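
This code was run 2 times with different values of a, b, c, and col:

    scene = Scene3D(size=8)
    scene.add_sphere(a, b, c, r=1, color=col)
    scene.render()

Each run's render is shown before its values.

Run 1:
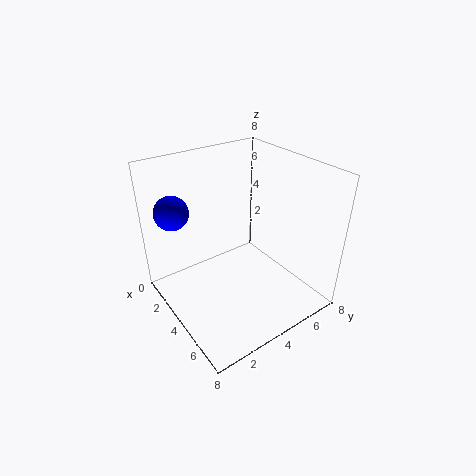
a = 1; b = 1.5; c = 5; col = 'blue'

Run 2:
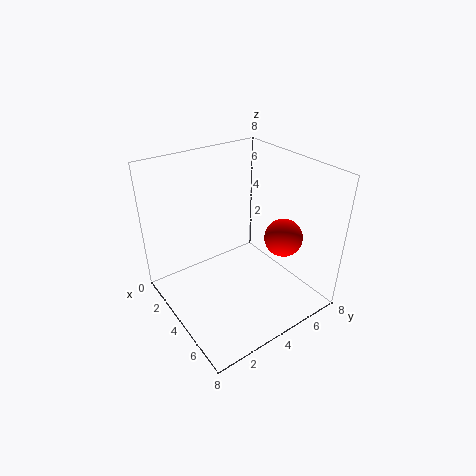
a = 6; b = 5.5; c = 4.5; col = 'red'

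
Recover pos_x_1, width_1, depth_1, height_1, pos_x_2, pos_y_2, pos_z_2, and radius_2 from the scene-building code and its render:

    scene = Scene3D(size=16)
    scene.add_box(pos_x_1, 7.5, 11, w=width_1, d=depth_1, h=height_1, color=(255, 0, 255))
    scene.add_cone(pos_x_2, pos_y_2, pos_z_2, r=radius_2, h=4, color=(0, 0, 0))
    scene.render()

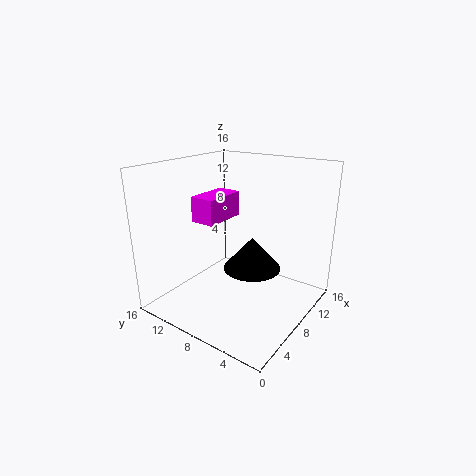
pos_x_1 = 3; width_1 = 4.5; depth_1 = 2.5; height_1 = 2.5; pos_x_2 = 11; pos_y_2 = 8; pos_z_2 = 3; radius_2 = 3.5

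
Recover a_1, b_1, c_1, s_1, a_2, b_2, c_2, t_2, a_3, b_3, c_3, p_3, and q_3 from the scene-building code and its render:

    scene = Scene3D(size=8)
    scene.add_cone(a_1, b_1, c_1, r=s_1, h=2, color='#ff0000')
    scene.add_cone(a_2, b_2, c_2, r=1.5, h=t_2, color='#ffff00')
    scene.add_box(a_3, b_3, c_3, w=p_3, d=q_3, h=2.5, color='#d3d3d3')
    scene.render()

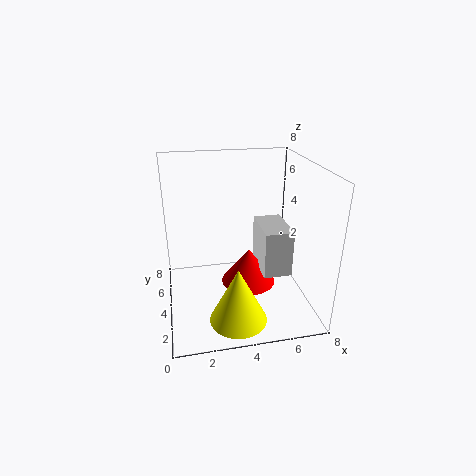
a_1 = 4.5; b_1 = 3.5; c_1 = 1.5; s_1 = 1.5; a_2 = 3.5; b_2 = 1.5; c_2 = 0.5; t_2 = 3; a_3 = 5; b_3 = 2; c_3 = 2.5; p_3 = 1.5; q_3 = 2.5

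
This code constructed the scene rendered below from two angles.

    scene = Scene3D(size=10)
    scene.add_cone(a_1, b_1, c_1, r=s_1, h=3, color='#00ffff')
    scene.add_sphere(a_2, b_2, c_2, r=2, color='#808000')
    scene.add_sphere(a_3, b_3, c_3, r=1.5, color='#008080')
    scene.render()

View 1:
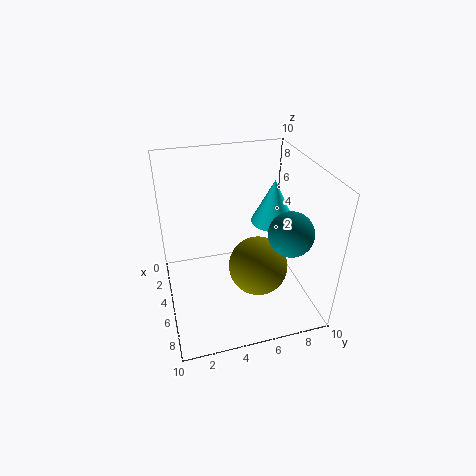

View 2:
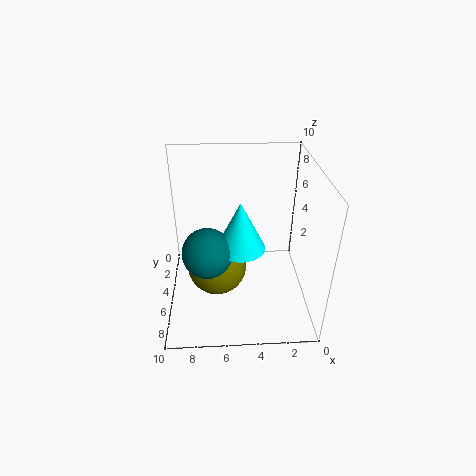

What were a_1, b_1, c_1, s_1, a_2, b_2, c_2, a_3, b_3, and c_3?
a_1 = 5
b_1 = 7.5
c_1 = 6
s_1 = 1.5
a_2 = 6.5
b_2 = 6
c_2 = 3.5
a_3 = 7
b_3 = 8
c_3 = 6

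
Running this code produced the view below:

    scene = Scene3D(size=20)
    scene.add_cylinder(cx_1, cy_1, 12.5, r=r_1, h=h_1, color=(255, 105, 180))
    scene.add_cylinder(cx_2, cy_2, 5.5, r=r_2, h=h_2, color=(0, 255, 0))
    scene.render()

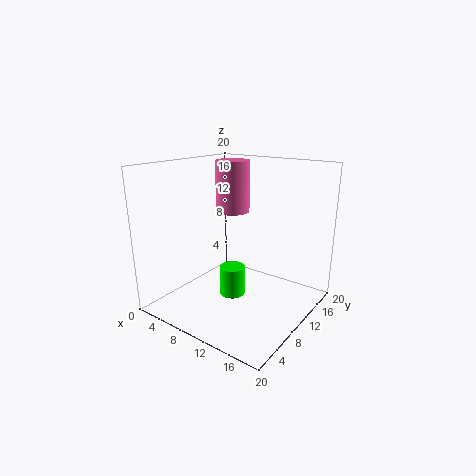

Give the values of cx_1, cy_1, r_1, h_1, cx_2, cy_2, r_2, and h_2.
cx_1 = 6.5
cy_1 = 13.5
r_1 = 2.5
h_1 = 7.5
cx_2 = 13.5
cy_2 = 4
r_2 = 1.5
h_2 = 3.5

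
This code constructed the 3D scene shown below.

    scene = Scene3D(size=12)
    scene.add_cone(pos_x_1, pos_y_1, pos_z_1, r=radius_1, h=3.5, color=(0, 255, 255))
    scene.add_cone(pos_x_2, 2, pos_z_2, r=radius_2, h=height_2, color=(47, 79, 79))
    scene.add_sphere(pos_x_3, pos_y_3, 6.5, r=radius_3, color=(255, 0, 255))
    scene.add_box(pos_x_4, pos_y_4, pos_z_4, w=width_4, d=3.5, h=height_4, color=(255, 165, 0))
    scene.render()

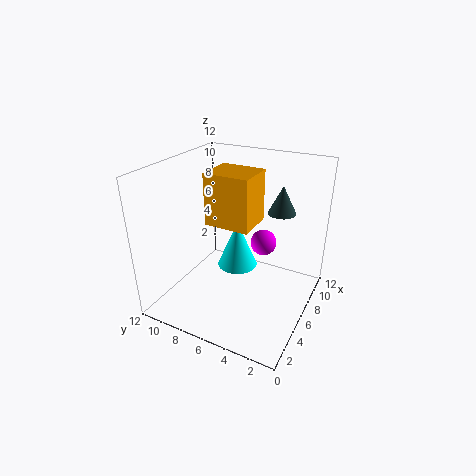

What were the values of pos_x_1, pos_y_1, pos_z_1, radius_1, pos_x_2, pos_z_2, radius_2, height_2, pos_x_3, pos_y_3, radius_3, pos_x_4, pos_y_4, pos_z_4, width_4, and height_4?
pos_x_1 = 4
pos_y_1 = 5
pos_z_1 = 5
radius_1 = 1.5
pos_x_2 = 5
pos_z_2 = 9.5
radius_2 = 1
height_2 = 2
pos_x_3 = 5.5
pos_y_3 = 3.5
radius_3 = 1
pos_x_4 = 3.5
pos_y_4 = 4
pos_z_4 = 8
width_4 = 3
height_4 = 4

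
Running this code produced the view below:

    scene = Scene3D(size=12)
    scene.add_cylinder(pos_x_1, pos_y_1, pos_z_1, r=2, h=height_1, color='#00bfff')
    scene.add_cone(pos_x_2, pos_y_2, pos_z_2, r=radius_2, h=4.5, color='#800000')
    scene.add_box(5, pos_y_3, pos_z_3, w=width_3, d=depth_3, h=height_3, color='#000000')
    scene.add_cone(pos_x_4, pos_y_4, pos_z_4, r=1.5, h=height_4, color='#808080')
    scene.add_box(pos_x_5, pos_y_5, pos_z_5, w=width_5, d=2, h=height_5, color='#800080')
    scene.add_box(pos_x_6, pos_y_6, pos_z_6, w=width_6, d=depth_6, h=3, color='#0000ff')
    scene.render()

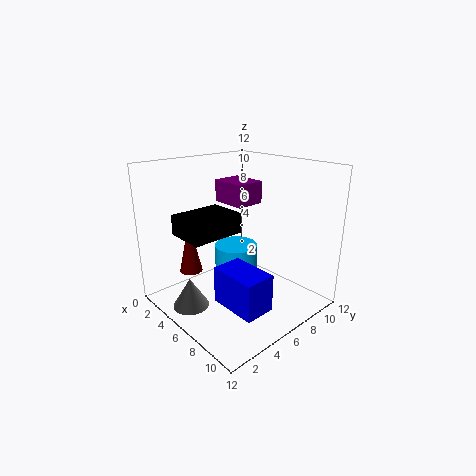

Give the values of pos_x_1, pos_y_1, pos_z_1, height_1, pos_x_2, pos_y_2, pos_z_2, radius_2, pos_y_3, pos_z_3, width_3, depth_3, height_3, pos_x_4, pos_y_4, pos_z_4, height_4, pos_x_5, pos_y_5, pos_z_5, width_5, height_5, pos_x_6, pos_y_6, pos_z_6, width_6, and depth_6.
pos_x_1 = 3.5
pos_y_1 = 8
pos_z_1 = 0.5
height_1 = 3.5
pos_x_2 = 2.5
pos_y_2 = 3.5
pos_z_2 = 2.5
radius_2 = 1
pos_y_3 = 0.5
pos_z_3 = 7.5
width_3 = 3
depth_3 = 4
height_3 = 1.5
pos_x_4 = 4.5
pos_y_4 = 2
pos_z_4 = 0.5
height_4 = 2.5
pos_x_5 = 7
pos_y_5 = 3
pos_z_5 = 10
width_5 = 2.5
height_5 = 1.5
pos_x_6 = 6.5
pos_y_6 = 3
pos_z_6 = 1.5
width_6 = 4
depth_6 = 2.5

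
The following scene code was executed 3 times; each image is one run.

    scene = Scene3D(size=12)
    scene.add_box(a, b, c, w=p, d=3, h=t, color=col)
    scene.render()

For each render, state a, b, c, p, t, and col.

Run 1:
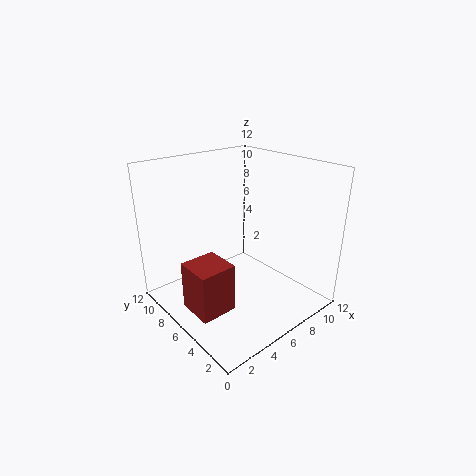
a = 1; b = 4; c = 1; p = 3; t = 4; col = 'brown'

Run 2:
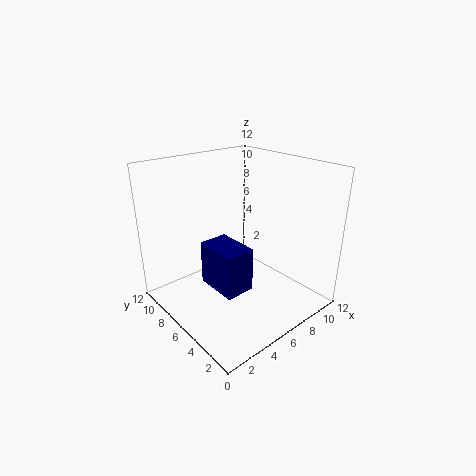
a = 1; b = 1; c = 5; p = 2; t = 3; col = 'navy'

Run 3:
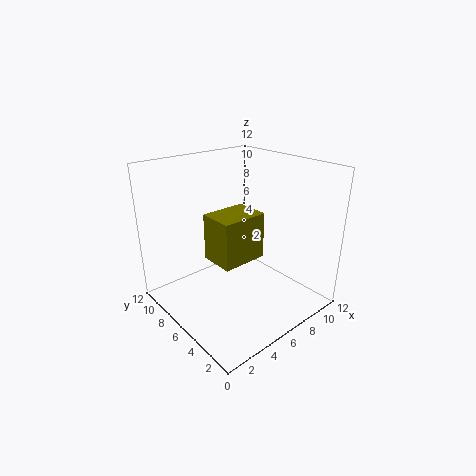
a = 4; b = 5; c = 4; p = 4; t = 4; col = 'olive'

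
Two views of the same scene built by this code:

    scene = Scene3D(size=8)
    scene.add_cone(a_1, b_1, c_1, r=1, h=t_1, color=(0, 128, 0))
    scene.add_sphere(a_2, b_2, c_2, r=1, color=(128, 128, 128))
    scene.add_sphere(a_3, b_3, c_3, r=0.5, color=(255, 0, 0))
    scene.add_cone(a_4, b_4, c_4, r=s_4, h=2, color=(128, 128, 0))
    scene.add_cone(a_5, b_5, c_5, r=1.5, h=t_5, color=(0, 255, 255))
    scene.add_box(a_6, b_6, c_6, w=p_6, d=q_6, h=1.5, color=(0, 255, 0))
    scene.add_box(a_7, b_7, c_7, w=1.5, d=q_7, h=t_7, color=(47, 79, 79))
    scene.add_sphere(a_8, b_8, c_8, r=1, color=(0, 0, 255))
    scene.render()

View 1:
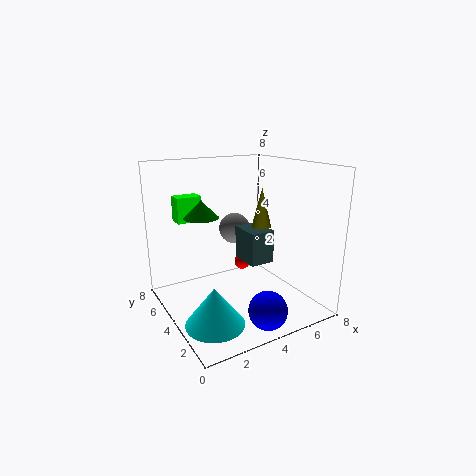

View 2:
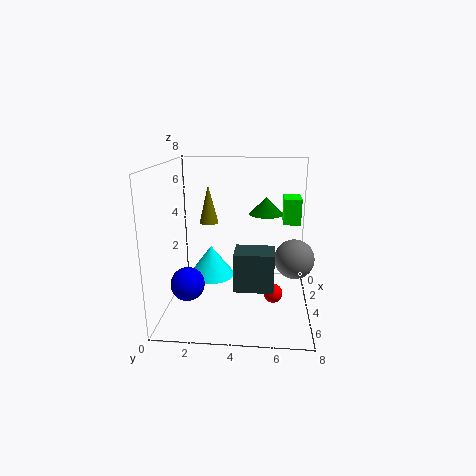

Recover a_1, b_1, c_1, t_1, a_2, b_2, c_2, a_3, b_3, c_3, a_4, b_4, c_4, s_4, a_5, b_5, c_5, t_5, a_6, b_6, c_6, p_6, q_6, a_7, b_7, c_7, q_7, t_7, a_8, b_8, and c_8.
a_1 = 2.5; b_1 = 5.5; c_1 = 5; t_1 = 1; a_2 = 5.5; b_2 = 7; c_2 = 3.5; a_3 = 5.5; b_3 = 6; c_3 = 1.5; a_4 = 4.5; b_4 = 2.5; c_4 = 5; s_4 = 0.5; a_5 = 1.5; b_5 = 2; c_5 = 0.5; t_5 = 2; a_6 = 1.5; b_6 = 6.5; c_6 = 4.5; p_6 = 1.5; q_6 = 1; a_7 = 5; b_7 = 4; c_7 = 2; q_7 = 2; t_7 = 2; a_8 = 4; b_8 = 1; c_8 = 1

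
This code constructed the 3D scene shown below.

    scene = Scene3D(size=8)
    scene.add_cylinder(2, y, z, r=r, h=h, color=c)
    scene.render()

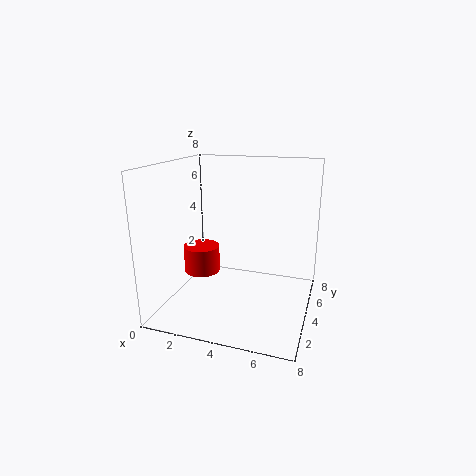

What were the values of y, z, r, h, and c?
y = 3.5
z = 2
r = 1
h = 1.5
c = 'red'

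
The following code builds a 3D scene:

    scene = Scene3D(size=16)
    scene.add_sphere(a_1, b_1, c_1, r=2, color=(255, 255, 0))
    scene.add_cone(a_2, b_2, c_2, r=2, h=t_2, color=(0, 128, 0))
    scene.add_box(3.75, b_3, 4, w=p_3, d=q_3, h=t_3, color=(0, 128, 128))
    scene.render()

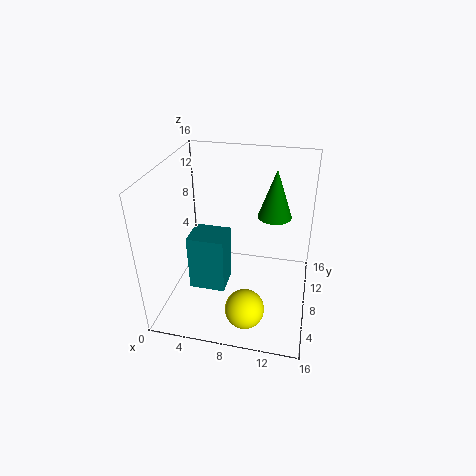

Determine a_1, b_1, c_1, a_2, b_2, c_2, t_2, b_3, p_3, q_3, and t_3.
a_1 = 10
b_1 = 2.25
c_1 = 3.25
a_2 = 11.5
b_2 = 12
c_2 = 9
t_2 = 5.75
b_3 = 3.5
p_3 = 3.75
q_3 = 3.25
t_3 = 6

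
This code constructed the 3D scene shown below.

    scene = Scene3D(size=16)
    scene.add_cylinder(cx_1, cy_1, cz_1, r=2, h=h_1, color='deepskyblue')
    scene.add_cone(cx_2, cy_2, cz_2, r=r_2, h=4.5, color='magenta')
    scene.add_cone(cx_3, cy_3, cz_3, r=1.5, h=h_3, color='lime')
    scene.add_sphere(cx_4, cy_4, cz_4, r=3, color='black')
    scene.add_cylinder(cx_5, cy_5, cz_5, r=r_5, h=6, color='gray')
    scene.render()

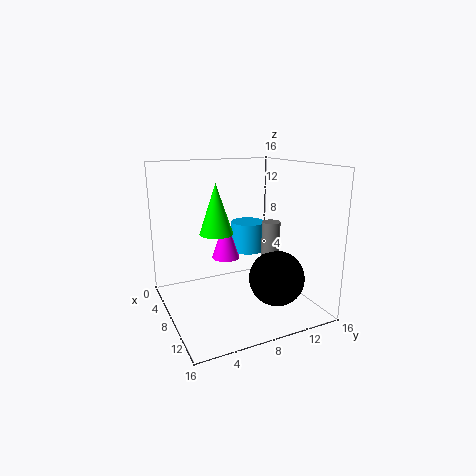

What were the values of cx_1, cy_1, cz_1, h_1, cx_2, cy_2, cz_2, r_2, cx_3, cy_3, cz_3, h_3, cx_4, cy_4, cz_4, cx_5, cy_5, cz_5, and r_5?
cx_1 = 5.5, cy_1 = 10.5, cz_1 = 5.5, h_1 = 3.5, cx_2 = 8, cy_2 = 6.5, cz_2 = 6, r_2 = 1.5, cx_3 = 13, cy_3 = 3.5, cz_3 = 10.5, h_3 = 4.5, cx_4 = 11.5, cy_4 = 11, cz_4 = 4, cx_5 = 10, cy_5 = 11, cz_5 = 4, r_5 = 1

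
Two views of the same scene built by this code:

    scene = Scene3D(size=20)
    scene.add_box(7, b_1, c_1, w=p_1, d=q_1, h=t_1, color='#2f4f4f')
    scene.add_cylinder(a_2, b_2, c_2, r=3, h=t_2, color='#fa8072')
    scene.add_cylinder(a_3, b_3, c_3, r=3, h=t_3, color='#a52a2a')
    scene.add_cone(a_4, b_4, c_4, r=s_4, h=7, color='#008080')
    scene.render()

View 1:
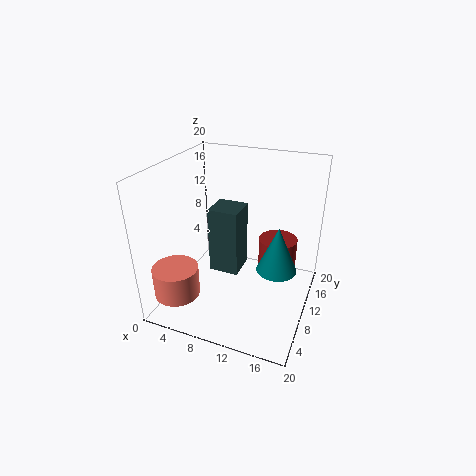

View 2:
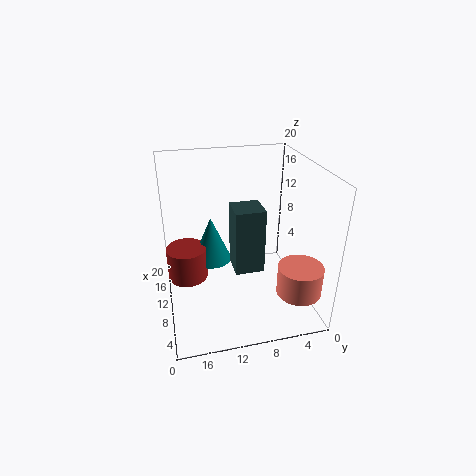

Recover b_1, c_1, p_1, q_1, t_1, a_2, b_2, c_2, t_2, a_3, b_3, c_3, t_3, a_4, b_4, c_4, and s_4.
b_1 = 7; c_1 = 6; p_1 = 4; q_1 = 4; t_1 = 9; a_2 = 4; b_2 = 3; c_2 = 4; t_2 = 4; a_3 = 14; b_3 = 17; c_3 = 2; t_3 = 5; a_4 = 15; b_4 = 13; c_4 = 4; s_4 = 3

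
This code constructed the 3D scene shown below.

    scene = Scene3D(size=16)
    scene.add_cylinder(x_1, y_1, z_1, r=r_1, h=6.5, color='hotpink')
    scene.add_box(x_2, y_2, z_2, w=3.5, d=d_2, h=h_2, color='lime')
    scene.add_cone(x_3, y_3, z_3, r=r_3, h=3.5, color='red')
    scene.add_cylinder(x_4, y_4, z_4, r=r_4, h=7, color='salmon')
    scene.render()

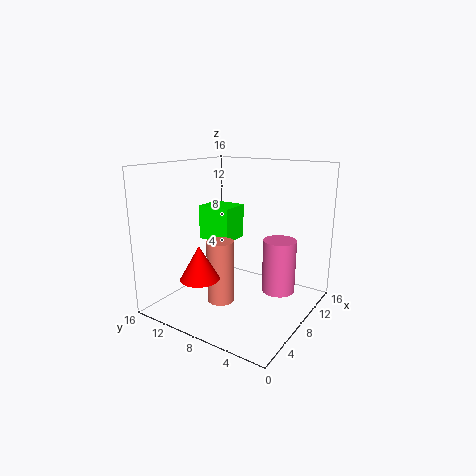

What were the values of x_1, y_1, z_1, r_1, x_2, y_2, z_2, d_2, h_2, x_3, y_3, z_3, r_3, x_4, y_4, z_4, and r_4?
x_1 = 12.5
y_1 = 5
z_1 = 0.5
r_1 = 2
x_2 = 8
y_2 = 9.5
z_2 = 7
d_2 = 4
h_2 = 4
x_3 = 2.5
y_3 = 9
z_3 = 5
r_3 = 2
x_4 = 6
y_4 = 9
z_4 = 1
r_4 = 1.5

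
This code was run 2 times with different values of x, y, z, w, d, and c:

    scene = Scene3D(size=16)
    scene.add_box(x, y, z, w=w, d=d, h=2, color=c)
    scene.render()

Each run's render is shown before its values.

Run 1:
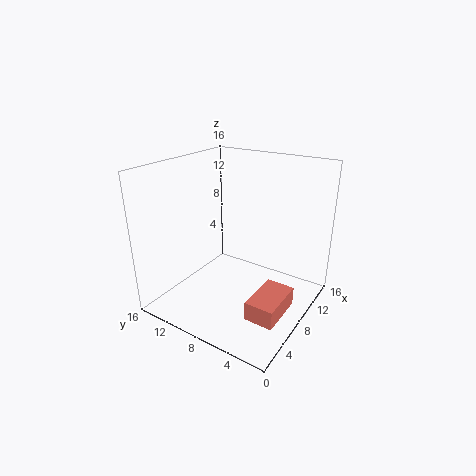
x = 3; y = 1; z = 2; w = 5; d = 3; c = 'salmon'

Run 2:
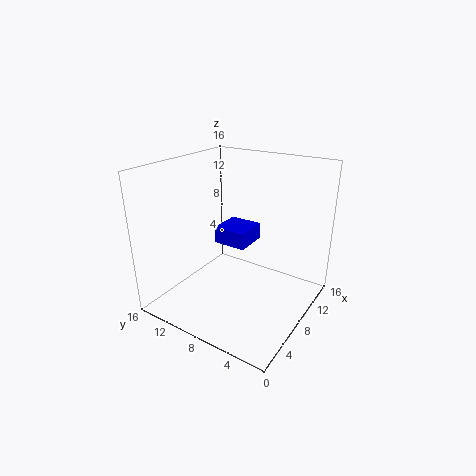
x = 9; y = 8; z = 6; w = 4; d = 4; c = 'blue'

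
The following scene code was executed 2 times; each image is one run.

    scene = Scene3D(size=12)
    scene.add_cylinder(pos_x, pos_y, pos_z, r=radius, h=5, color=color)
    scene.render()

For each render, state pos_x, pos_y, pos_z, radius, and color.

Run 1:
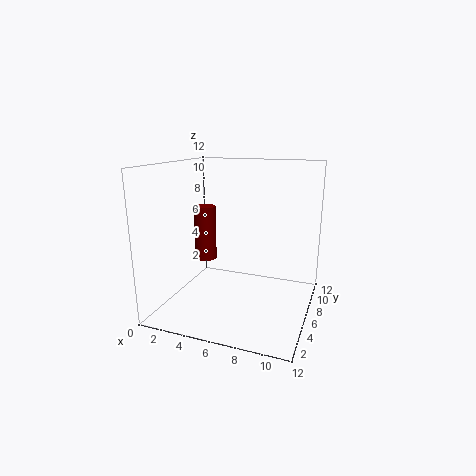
pos_x = 2; pos_y = 8; pos_z = 3; radius = 1; color = 'maroon'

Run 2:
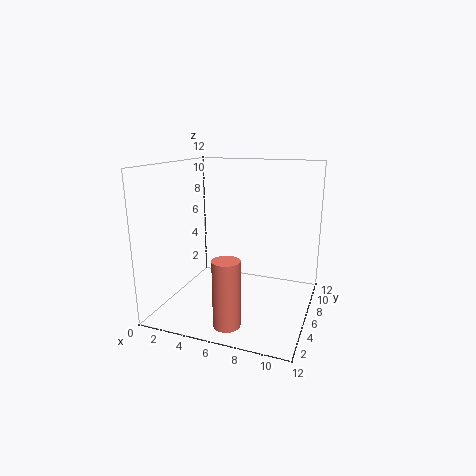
pos_x = 7; pos_y = 1; pos_z = 1; radius = 1; color = 'salmon'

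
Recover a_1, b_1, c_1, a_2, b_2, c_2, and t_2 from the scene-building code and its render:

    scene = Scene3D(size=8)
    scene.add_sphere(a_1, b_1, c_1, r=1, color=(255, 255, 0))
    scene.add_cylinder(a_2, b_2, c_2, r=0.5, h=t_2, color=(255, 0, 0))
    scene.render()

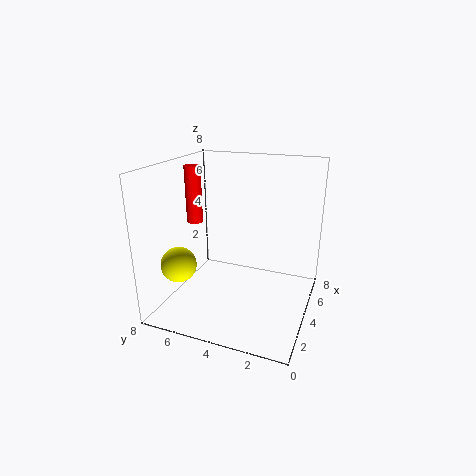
a_1 = 2.5, b_1 = 7, c_1 = 2.5, a_2 = 5.5, b_2 = 7.5, c_2 = 4, t_2 = 3.5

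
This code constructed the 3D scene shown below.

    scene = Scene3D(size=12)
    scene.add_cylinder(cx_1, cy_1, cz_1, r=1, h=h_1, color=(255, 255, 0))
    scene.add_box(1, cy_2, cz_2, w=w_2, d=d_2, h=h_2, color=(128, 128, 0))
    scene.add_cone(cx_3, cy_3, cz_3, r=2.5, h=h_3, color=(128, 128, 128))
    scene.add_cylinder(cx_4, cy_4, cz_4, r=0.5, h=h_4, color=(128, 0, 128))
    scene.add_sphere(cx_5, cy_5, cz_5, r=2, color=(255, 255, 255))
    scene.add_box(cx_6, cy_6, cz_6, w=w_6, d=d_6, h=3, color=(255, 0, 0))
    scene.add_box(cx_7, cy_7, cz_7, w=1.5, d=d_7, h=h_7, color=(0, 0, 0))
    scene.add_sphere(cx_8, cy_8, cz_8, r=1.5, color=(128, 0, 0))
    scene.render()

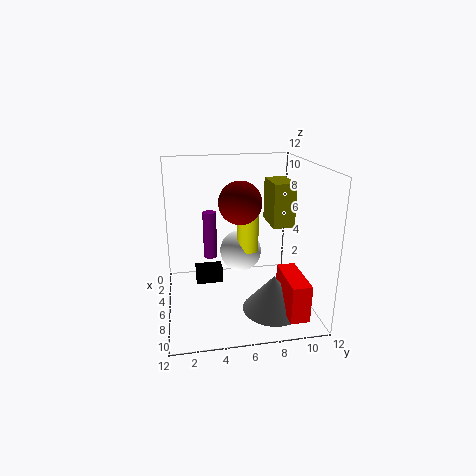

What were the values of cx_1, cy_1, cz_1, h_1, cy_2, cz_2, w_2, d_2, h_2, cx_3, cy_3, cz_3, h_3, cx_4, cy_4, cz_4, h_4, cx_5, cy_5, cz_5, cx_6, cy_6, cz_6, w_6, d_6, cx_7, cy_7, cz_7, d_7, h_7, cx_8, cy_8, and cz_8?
cx_1 = 3
cy_1 = 7.5
cz_1 = 3.5
h_1 = 5
cy_2 = 9.5
cz_2 = 6
w_2 = 3.5
d_2 = 2
h_2 = 4
cx_3 = 8.5
cy_3 = 8.5
cz_3 = 0.5
h_3 = 3
cx_4 = 8
cy_4 = 3.5
cz_4 = 5.5
h_4 = 3.5
cx_5 = 2
cy_5 = 7
cz_5 = 3
cx_6 = 7.5
cy_6 = 9
cz_6 = 1
w_6 = 4
d_6 = 1.5
cx_7 = 2
cy_7 = 2.5
cz_7 = 0.5
d_7 = 2.5
h_7 = 1.5
cx_8 = 9.5
cy_8 = 5.5
cz_8 = 10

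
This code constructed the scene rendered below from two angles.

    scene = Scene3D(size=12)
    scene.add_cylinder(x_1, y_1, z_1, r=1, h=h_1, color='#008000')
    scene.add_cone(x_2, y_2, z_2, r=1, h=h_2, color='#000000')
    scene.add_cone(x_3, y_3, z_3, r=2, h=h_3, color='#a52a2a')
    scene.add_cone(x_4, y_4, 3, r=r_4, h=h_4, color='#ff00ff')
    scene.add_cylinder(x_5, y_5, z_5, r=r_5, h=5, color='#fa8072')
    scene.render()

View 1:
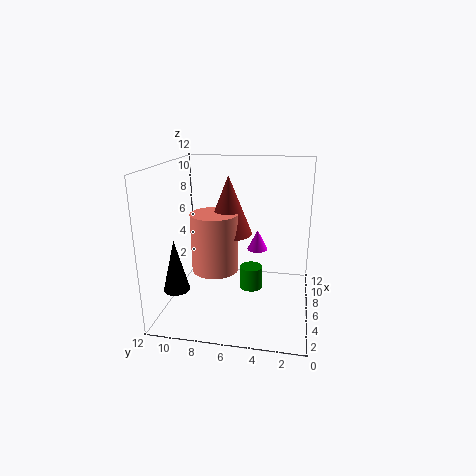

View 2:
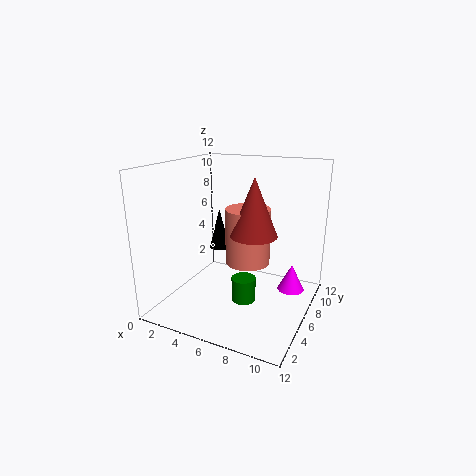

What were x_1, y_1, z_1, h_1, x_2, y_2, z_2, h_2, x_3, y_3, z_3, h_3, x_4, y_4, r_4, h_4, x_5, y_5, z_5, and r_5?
x_1 = 7; y_1 = 5; z_1 = 1; h_1 = 2; x_2 = 2; y_2 = 10; z_2 = 3; h_2 = 4; x_3 = 7; y_3 = 7; z_3 = 6; h_3 = 5; x_4 = 11; y_4 = 5; r_4 = 1; h_4 = 2; x_5 = 6; y_5 = 8; z_5 = 3; r_5 = 2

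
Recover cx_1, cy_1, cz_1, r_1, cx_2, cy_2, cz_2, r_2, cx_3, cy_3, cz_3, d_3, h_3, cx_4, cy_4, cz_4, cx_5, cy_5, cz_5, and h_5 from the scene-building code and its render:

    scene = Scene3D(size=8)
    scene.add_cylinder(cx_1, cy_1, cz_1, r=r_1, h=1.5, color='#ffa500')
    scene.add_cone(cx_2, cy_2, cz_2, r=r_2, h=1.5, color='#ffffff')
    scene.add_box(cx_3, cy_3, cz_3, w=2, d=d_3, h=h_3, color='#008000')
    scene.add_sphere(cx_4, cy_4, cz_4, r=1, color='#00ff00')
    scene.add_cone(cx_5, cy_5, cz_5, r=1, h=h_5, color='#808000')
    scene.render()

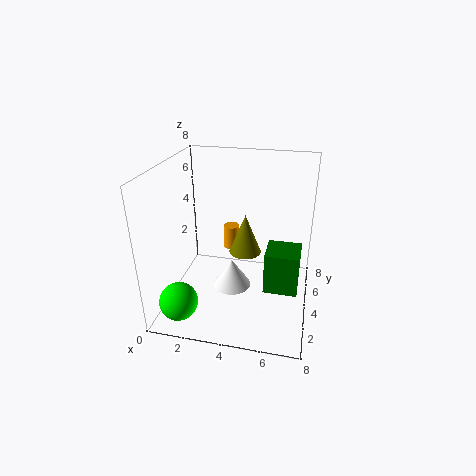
cx_1 = 3
cy_1 = 6.5
cz_1 = 2
r_1 = 0.5
cx_2 = 4
cy_2 = 2.5
cz_2 = 2
r_2 = 1
cx_3 = 5.5
cy_3 = 4
cz_3 = 0.5
d_3 = 2
h_3 = 2.5
cx_4 = 1.5
cy_4 = 1
cz_4 = 1.5
cx_5 = 4
cy_5 = 6
cz_5 = 2
h_5 = 2.5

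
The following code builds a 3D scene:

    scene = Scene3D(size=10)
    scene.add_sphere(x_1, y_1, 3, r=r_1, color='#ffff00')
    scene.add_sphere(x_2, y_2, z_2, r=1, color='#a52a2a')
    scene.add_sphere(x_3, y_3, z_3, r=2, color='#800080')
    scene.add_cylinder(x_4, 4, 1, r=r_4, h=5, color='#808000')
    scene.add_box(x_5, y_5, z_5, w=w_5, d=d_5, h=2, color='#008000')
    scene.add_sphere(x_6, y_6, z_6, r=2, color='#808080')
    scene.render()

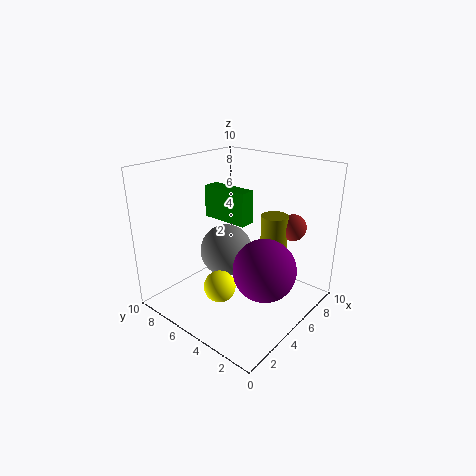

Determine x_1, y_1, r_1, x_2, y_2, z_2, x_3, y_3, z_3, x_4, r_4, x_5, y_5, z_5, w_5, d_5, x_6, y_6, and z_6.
x_1 = 2, y_1 = 4, r_1 = 1, x_2 = 9, y_2 = 3, z_2 = 5, x_3 = 4, y_3 = 2, z_3 = 4, x_4 = 8, r_4 = 1, x_5 = 3, y_5 = 3, z_5 = 7, w_5 = 1, d_5 = 3, x_6 = 6, y_6 = 7, z_6 = 3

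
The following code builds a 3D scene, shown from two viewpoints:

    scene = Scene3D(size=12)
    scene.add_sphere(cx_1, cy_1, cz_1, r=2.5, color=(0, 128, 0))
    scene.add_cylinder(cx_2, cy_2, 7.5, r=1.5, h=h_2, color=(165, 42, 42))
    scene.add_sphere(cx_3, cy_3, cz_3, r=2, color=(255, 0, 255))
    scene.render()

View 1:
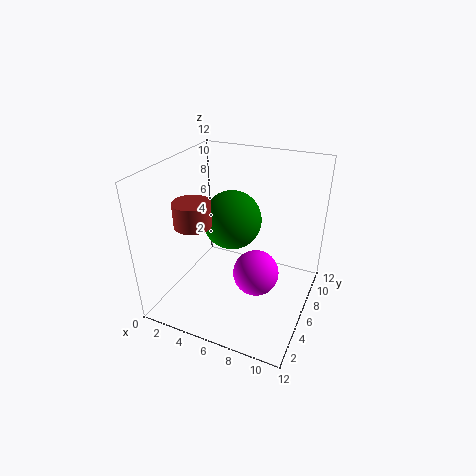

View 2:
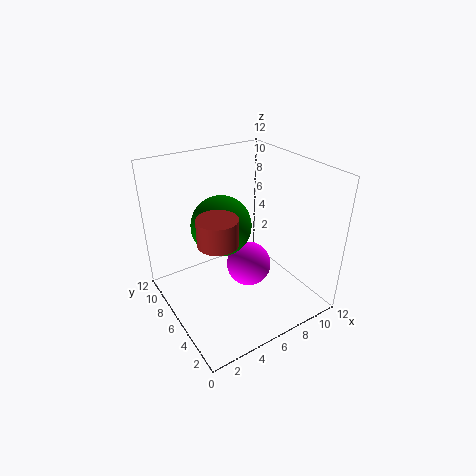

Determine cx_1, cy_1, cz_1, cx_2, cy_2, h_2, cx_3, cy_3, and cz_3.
cx_1 = 5
cy_1 = 7
cz_1 = 7
cx_2 = 3
cy_2 = 4
h_2 = 2
cx_3 = 7.5
cy_3 = 6.5
cz_3 = 2.5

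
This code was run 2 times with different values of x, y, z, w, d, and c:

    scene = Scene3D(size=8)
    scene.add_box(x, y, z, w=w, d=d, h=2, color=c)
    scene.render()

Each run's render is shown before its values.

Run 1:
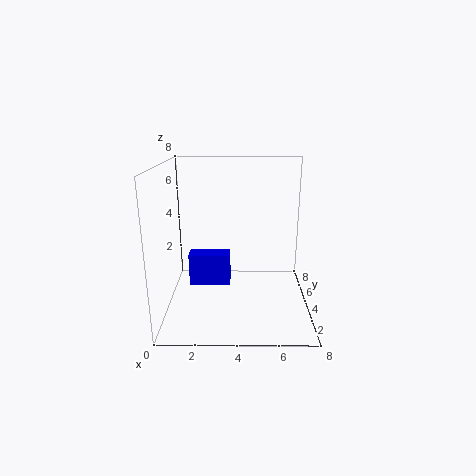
x = 1
y = 5
z = 0.5
w = 2.5
d = 1
c = 'blue'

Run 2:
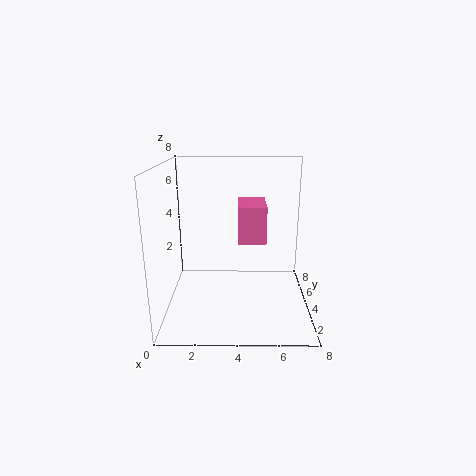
x = 4
y = 3
z = 4
w = 1.5
d = 2.5
c = 'hotpink'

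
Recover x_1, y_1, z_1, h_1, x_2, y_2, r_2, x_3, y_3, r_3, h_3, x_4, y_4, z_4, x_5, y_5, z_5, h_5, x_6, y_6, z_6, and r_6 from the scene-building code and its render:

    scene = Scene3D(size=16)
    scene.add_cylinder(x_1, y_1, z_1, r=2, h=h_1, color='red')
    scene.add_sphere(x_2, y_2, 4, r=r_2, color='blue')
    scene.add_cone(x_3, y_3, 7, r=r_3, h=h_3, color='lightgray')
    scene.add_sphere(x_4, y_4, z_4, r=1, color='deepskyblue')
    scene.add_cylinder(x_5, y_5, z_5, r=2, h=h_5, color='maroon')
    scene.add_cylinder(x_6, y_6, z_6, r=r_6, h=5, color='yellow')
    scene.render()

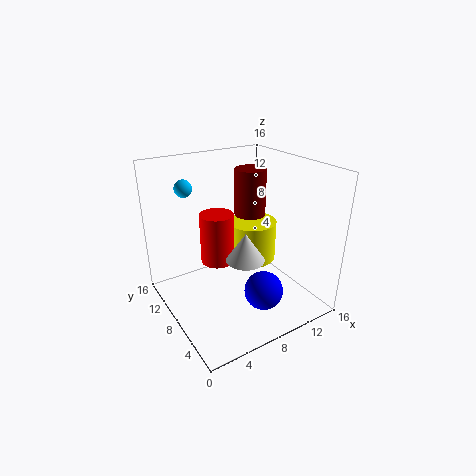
x_1 = 7
y_1 = 11
z_1 = 4
h_1 = 6
x_2 = 8
y_2 = 3
r_2 = 2
x_3 = 7
y_3 = 5
r_3 = 2
h_3 = 3
x_4 = 4
y_4 = 13
z_4 = 13
x_5 = 13
y_5 = 13
z_5 = 8
h_5 = 6
x_6 = 12
y_6 = 11
z_6 = 3
r_6 = 3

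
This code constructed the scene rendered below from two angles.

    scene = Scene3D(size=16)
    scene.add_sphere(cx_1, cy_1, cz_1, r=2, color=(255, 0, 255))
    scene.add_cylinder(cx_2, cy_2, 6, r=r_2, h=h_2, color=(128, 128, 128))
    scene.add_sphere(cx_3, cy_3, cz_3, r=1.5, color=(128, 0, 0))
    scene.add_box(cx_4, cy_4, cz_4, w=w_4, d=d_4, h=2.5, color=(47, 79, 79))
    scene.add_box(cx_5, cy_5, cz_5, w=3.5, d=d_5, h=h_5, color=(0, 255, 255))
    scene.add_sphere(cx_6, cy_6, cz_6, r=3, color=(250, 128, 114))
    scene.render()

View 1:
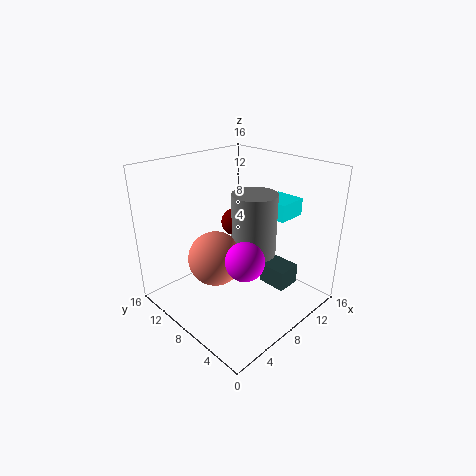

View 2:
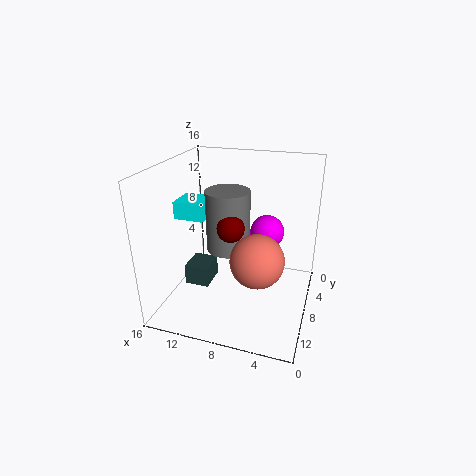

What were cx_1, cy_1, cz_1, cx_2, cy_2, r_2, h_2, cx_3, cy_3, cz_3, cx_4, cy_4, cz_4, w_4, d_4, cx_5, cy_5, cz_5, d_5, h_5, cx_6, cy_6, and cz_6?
cx_1 = 5.5; cy_1 = 4.5; cz_1 = 7.5; cx_2 = 9.5; cy_2 = 7; r_2 = 2.5; h_2 = 7; cx_3 = 8.5; cy_3 = 9; cz_3 = 9.5; cx_4 = 12; cy_4 = 4.5; cz_4 = 0.5; w_4 = 3; d_4 = 3.5; cx_5 = 12; cy_5 = 5; cz_5 = 9.5; d_5 = 3.5; h_5 = 2; cx_6 = 5.5; cy_6 = 9; cz_6 = 6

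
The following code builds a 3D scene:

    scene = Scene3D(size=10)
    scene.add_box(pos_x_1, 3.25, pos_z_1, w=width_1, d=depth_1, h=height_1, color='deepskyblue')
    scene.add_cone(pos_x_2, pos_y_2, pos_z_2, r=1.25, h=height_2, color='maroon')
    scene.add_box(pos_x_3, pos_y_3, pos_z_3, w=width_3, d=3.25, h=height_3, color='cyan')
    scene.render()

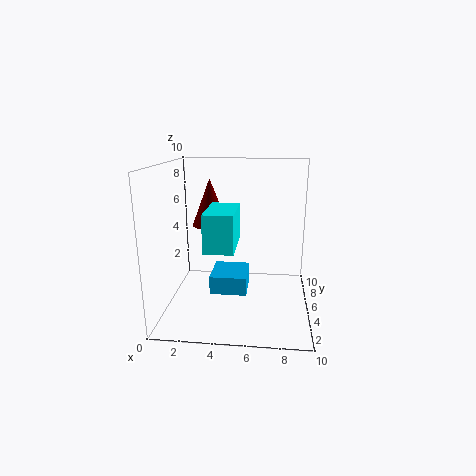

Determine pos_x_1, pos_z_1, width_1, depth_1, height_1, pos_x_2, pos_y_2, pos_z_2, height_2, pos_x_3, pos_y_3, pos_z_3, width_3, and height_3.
pos_x_1 = 3.25; pos_z_1 = 1.5; width_1 = 2.5; depth_1 = 2.75; height_1 = 1.25; pos_x_2 = 3; pos_y_2 = 5.5; pos_z_2 = 5.75; height_2 = 3.25; pos_x_3 = 3.5; pos_y_3 = 0.5; pos_z_3 = 5.5; width_3 = 1.75; height_3 = 2.25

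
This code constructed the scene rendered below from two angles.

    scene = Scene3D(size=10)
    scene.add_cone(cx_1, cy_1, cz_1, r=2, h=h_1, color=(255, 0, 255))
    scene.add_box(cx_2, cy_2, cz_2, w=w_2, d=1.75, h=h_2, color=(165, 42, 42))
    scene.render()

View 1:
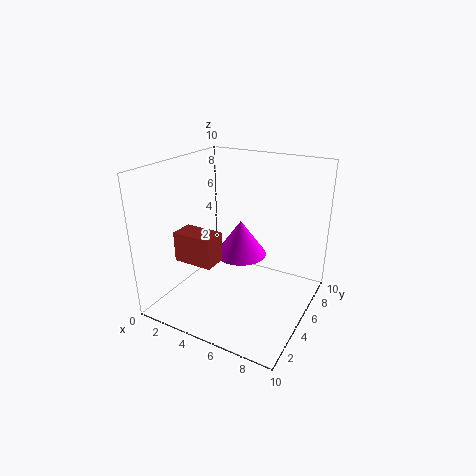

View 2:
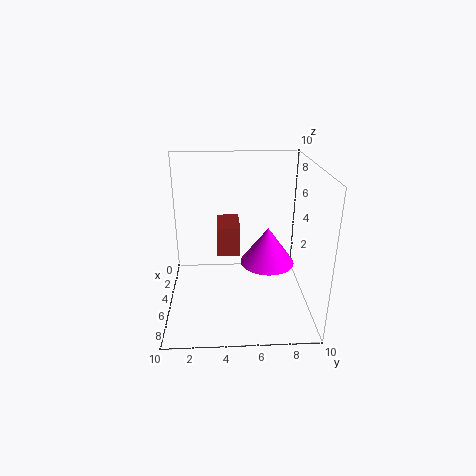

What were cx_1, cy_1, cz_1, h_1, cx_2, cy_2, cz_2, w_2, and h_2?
cx_1 = 4
cy_1 = 7.25
cz_1 = 2.5
h_1 = 2.75
cx_2 = 0.5
cy_2 = 3.5
cz_2 = 2.75
w_2 = 3
h_2 = 2.25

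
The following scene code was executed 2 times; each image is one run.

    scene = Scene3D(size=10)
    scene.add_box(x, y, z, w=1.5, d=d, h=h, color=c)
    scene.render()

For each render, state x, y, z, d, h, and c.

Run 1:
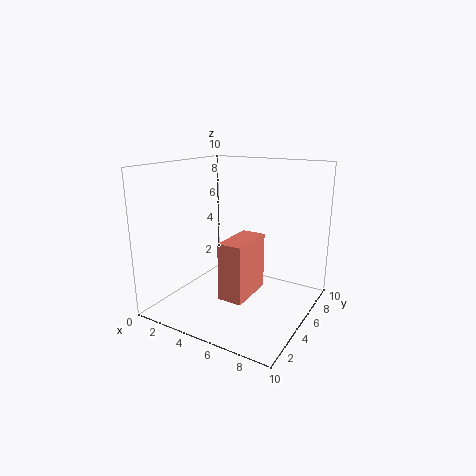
x = 6
y = 1
z = 2.5
d = 3
h = 3.5
c = 'salmon'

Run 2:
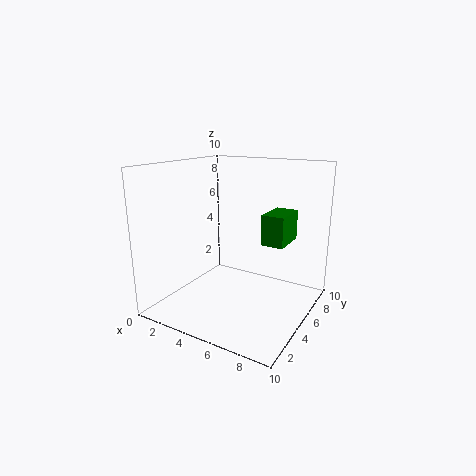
x = 7
y = 4.5
z = 5
d = 2.5
h = 2
c = 'green'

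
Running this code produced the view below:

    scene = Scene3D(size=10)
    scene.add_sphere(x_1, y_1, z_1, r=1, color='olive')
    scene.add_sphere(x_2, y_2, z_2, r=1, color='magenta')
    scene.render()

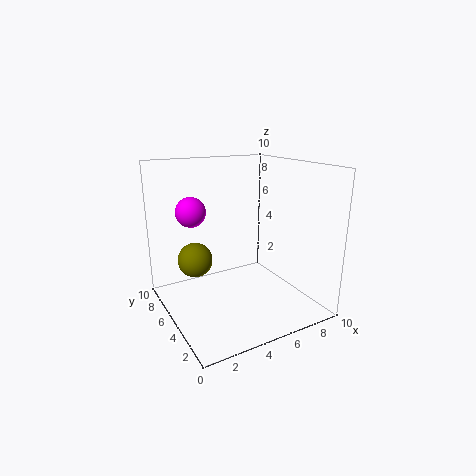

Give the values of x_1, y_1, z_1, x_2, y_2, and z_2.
x_1 = 1
y_1 = 3
z_1 = 5
x_2 = 2
y_2 = 6
z_2 = 7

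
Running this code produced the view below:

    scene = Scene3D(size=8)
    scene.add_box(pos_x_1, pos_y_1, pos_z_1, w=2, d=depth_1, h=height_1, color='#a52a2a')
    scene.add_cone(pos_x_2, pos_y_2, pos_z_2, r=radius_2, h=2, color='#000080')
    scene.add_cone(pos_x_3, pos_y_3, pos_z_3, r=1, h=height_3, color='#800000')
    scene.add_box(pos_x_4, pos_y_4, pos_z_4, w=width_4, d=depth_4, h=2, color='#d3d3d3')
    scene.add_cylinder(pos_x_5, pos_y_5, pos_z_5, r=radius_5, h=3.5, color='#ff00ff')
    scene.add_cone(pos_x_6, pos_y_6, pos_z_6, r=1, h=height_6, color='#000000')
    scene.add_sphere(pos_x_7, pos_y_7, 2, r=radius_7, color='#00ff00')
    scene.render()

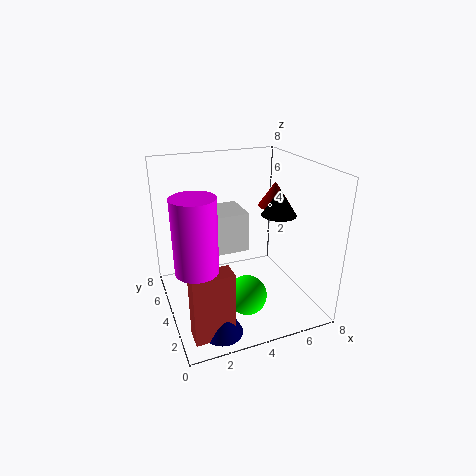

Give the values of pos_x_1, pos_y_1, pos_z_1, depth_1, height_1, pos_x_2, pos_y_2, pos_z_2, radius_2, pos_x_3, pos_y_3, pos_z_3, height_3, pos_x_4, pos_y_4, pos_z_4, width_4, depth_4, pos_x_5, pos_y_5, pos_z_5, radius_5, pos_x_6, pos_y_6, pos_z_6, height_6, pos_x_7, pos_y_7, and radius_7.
pos_x_1 = 0.5; pos_y_1 = 0.5; pos_z_1 = 0.5; depth_1 = 1; height_1 = 3.5; pos_x_2 = 2; pos_y_2 = 1; pos_z_2 = 0.5; radius_2 = 1; pos_x_3 = 7; pos_y_3 = 5.5; pos_z_3 = 5; height_3 = 1.5; pos_x_4 = 2; pos_y_4 = 2.5; pos_z_4 = 4; width_4 = 2; depth_4 = 2; pos_x_5 = 1; pos_y_5 = 1.5; pos_z_5 = 4; radius_5 = 1; pos_x_6 = 6.5; pos_y_6 = 4; pos_z_6 = 5; height_6 = 1.5; pos_x_7 = 3.5; pos_y_7 = 1.5; radius_7 = 1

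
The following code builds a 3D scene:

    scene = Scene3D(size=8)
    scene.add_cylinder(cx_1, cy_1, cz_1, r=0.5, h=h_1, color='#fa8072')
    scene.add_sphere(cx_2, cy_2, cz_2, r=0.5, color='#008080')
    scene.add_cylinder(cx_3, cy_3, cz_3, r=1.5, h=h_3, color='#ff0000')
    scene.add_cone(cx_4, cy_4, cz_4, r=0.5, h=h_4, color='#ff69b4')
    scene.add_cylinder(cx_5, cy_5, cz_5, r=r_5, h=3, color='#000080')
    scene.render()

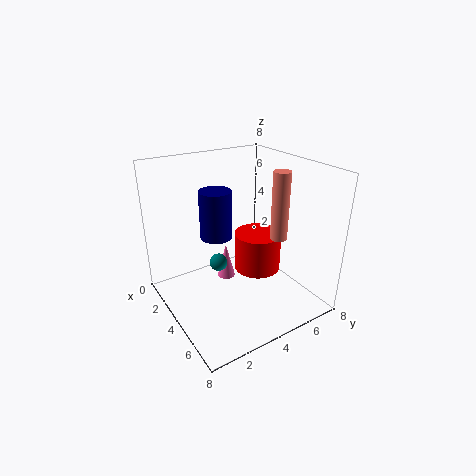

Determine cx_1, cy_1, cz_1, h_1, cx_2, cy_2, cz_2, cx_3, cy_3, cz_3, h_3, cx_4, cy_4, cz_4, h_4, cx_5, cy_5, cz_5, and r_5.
cx_1 = 4.5
cy_1 = 6.5
cz_1 = 3.5
h_1 = 4
cx_2 = 3.5
cy_2 = 3
cz_2 = 2.5
cx_3 = 2.5
cy_3 = 6.5
cz_3 = 0.5
h_3 = 2.5
cx_4 = 3.5
cy_4 = 3.5
cz_4 = 1.5
h_4 = 2
cx_5 = 1.5
cy_5 = 4
cz_5 = 3
r_5 = 1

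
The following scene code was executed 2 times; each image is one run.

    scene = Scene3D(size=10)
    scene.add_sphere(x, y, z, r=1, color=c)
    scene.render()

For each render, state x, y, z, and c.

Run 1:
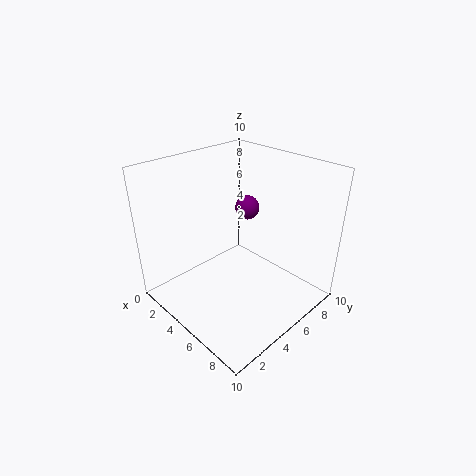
x = 2
y = 9
z = 5
c = 'purple'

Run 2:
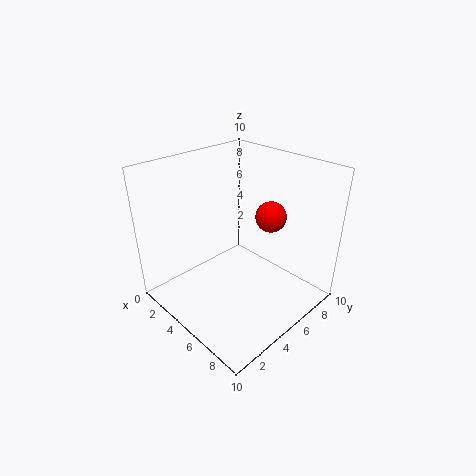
x = 7
y = 6
z = 7
c = 'red'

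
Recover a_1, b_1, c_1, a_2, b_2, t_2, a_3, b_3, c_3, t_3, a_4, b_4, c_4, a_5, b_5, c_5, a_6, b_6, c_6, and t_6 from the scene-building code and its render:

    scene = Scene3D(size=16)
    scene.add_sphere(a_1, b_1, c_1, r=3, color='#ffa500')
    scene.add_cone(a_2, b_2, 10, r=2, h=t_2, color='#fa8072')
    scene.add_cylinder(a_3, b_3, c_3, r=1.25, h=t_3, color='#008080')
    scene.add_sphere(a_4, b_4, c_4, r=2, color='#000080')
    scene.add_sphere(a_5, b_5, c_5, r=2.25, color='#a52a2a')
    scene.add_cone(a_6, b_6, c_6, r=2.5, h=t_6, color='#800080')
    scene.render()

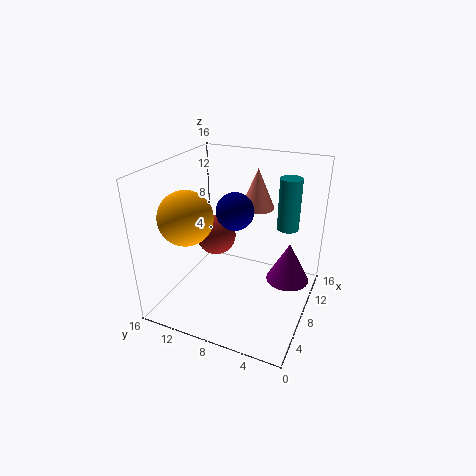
a_1 = 5.5, b_1 = 13, c_1 = 10.5, a_2 = 12.5, b_2 = 7.5, t_2 = 4.75, a_3 = 12, b_3 = 3.5, c_3 = 8.25, t_3 = 6, a_4 = 7.25, b_4 = 8, c_4 = 11.5, a_5 = 8.5, b_5 = 11, c_5 = 7.5, a_6 = 10.75, b_6 = 2.75, c_6 = 2.25, t_6 = 4.75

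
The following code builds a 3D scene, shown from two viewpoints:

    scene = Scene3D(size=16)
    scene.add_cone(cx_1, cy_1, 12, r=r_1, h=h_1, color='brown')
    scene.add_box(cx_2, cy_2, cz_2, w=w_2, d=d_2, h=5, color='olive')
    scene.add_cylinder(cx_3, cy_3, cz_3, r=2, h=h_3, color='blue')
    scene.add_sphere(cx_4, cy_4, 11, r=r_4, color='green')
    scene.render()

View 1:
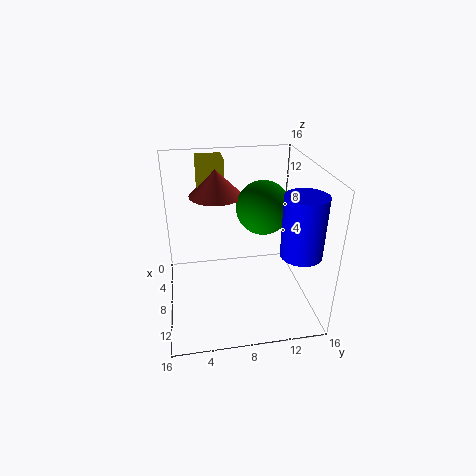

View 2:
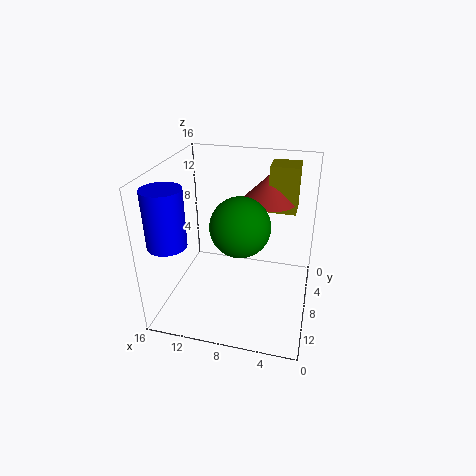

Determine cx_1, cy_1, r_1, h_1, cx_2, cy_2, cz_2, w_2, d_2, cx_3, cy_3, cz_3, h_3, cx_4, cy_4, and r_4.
cx_1 = 5
cy_1 = 6
r_1 = 3
h_1 = 3
cx_2 = 2
cy_2 = 4
cz_2 = 11
w_2 = 3
d_2 = 3
cx_3 = 14
cy_3 = 13
cz_3 = 9
h_3 = 6
cx_4 = 7
cy_4 = 11
r_4 = 3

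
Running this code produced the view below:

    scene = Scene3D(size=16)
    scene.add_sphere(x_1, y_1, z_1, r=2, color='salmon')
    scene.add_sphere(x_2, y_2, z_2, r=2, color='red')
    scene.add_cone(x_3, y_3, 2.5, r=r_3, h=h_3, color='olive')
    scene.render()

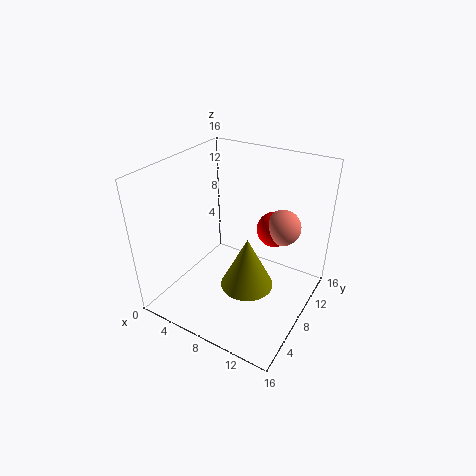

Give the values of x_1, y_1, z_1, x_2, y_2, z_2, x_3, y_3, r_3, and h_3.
x_1 = 12; y_1 = 11; z_1 = 9; x_2 = 11; y_2 = 11; z_2 = 8.5; x_3 = 9.5; y_3 = 7.5; r_3 = 3; h_3 = 6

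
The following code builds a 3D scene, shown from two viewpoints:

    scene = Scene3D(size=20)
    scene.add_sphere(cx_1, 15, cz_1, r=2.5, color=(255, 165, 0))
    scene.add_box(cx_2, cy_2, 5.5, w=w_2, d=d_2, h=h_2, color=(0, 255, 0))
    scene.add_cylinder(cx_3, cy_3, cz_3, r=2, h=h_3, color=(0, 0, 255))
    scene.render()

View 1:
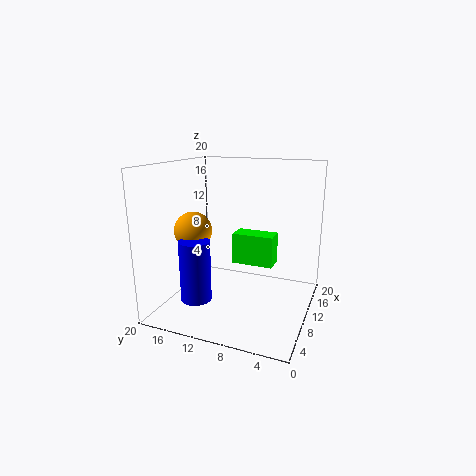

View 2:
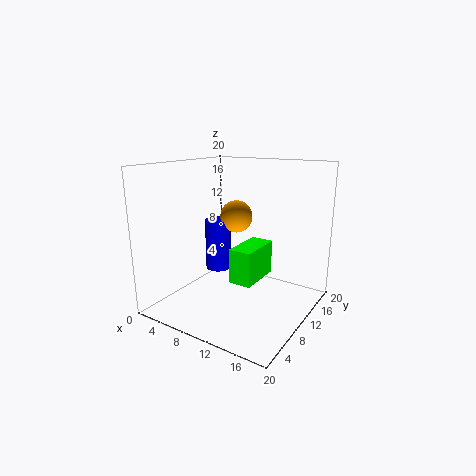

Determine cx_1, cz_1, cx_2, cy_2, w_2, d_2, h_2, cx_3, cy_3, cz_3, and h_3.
cx_1 = 6.5; cz_1 = 11.5; cx_2 = 11.5; cy_2 = 5.5; w_2 = 3; d_2 = 6; h_2 = 4.5; cx_3 = 4; cy_3 = 13.5; cz_3 = 3; h_3 = 8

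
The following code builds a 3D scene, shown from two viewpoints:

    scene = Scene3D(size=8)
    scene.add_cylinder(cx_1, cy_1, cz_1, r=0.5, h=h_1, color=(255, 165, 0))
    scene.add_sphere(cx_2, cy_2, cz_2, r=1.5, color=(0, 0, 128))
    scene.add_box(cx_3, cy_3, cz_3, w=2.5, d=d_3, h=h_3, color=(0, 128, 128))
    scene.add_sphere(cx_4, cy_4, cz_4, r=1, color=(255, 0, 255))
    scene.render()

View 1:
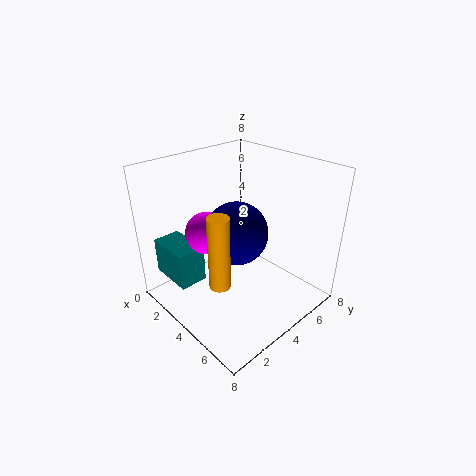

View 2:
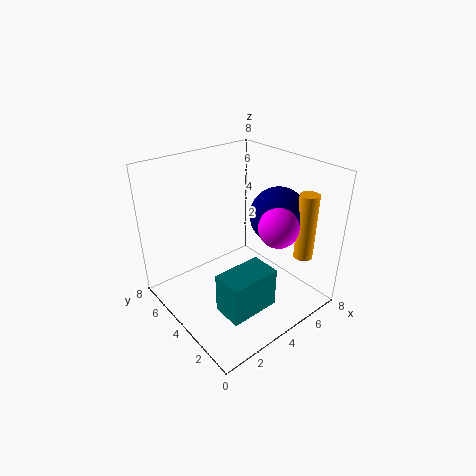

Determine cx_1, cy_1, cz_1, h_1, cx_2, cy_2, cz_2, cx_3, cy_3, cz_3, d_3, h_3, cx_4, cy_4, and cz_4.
cx_1 = 6
cy_1 = 1
cz_1 = 3.5
h_1 = 3.5
cx_2 = 5.5
cy_2 = 2.5
cz_2 = 5.5
cx_3 = 1
cy_3 = 0.5
cz_3 = 2
d_3 = 1.5
h_3 = 2
cx_4 = 4.5
cy_4 = 1.5
cz_4 = 5.5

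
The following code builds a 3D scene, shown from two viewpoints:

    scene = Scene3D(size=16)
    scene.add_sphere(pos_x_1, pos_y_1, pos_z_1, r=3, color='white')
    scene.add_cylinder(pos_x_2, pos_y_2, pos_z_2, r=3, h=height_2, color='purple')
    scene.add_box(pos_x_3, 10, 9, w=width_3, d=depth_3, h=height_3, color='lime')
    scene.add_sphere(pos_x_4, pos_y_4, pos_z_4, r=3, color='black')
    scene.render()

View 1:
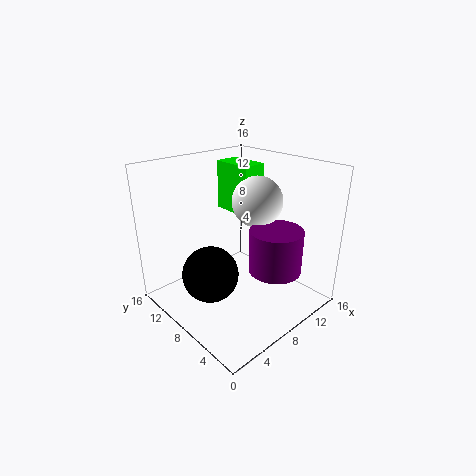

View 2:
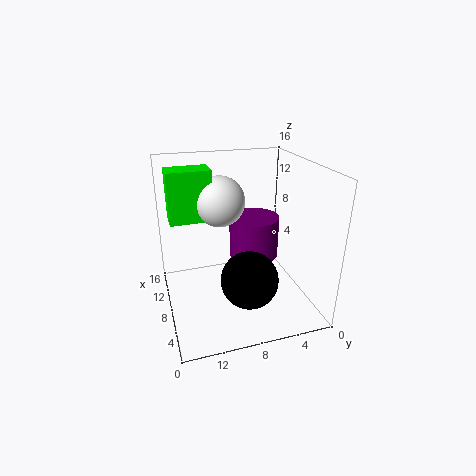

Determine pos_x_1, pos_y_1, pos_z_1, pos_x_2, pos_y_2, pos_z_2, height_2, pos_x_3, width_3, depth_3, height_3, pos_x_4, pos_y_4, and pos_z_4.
pos_x_1 = 12
pos_y_1 = 9
pos_z_1 = 11
pos_x_2 = 11
pos_y_2 = 5
pos_z_2 = 4
height_2 = 5
pos_x_3 = 11
width_3 = 3
depth_3 = 5
height_3 = 6
pos_x_4 = 4
pos_y_4 = 8
pos_z_4 = 5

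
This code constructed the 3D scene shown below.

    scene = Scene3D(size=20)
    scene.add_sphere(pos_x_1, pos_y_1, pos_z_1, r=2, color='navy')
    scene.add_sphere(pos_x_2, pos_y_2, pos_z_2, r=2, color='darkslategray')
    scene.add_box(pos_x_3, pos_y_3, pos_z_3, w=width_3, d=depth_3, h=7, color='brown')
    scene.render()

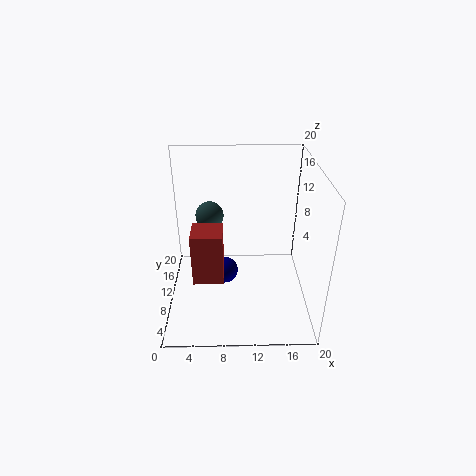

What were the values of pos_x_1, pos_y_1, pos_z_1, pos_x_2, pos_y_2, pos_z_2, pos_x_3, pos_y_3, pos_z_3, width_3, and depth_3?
pos_x_1 = 8, pos_y_1 = 12, pos_z_1 = 3, pos_x_2 = 6, pos_y_2 = 13, pos_z_2 = 12, pos_x_3 = 4, pos_y_3 = 5, pos_z_3 = 6, width_3 = 4, depth_3 = 4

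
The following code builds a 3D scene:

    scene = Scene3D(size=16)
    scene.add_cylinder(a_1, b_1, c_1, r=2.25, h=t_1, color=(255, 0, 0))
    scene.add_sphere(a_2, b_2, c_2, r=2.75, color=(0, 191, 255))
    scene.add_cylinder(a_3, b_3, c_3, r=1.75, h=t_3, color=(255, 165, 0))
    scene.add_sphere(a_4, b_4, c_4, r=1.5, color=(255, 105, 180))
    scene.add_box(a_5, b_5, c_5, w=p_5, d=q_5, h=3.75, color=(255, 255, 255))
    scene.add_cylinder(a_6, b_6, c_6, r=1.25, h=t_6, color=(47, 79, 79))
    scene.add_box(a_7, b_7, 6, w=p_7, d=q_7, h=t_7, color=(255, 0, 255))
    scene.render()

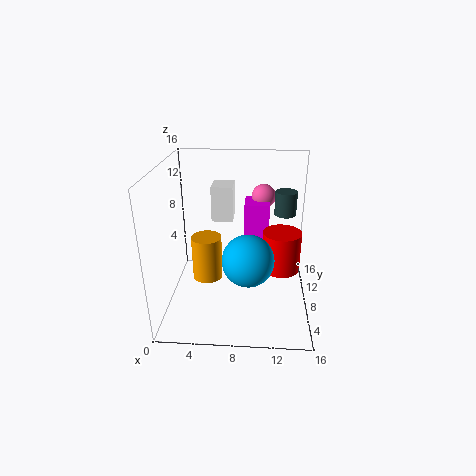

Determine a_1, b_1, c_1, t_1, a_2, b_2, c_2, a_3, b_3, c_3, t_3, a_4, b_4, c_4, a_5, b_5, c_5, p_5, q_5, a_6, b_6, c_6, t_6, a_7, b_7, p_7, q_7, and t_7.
a_1 = 13; b_1 = 9.75; c_1 = 3.25; t_1 = 4.75; a_2 = 9.25; b_2 = 5.25; c_2 = 6.75; a_3 = 4.25; b_3 = 9; c_3 = 2.25; t_3 = 5.25; a_4 = 10.75; b_4 = 14.25; c_4 = 10.75; a_5 = 5.25; b_5 = 7.25; c_5 = 10.25; p_5 = 2.25; q_5 = 2.75; a_6 = 13.25; b_6 = 11; c_6 = 9.75; t_6 = 2.75; a_7 = 8.5; b_7 = 11.5; p_7 = 3; q_7 = 3.25; t_7 = 4.5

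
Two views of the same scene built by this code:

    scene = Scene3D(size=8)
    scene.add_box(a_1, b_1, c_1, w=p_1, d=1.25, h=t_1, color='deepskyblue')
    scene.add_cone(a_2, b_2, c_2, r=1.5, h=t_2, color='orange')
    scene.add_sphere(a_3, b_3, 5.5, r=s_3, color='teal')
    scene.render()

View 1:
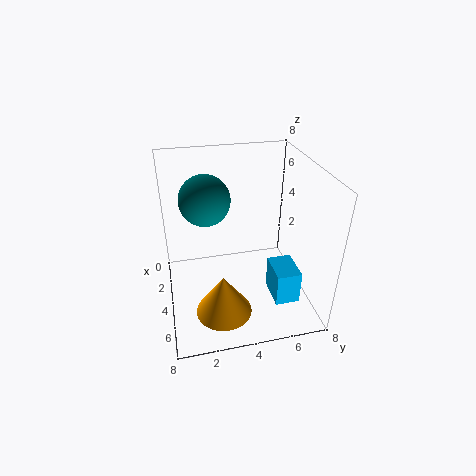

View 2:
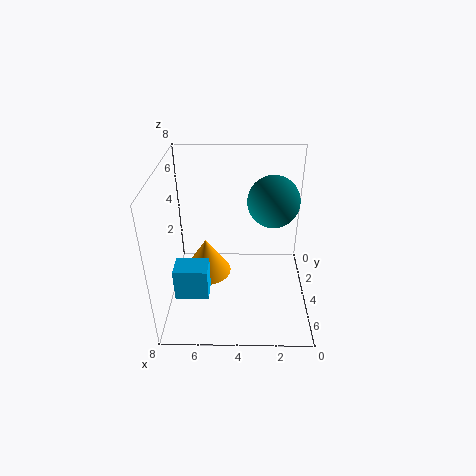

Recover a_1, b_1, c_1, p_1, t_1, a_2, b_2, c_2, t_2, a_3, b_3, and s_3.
a_1 = 5.5; b_1 = 5.25; c_1 = 1.75; p_1 = 1.75; t_1 = 1.75; a_2 = 6; b_2 = 2.75; c_2 = 0.75; t_2 = 2.25; a_3 = 2; b_3 = 2.5; s_3 = 1.5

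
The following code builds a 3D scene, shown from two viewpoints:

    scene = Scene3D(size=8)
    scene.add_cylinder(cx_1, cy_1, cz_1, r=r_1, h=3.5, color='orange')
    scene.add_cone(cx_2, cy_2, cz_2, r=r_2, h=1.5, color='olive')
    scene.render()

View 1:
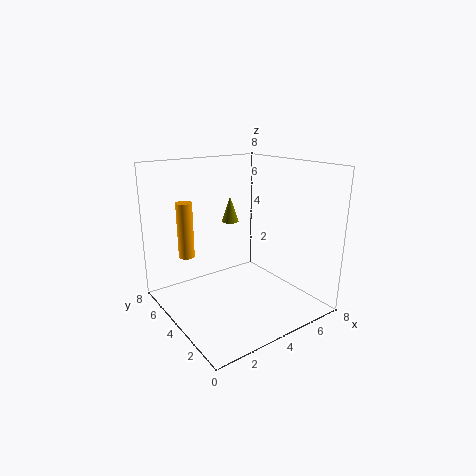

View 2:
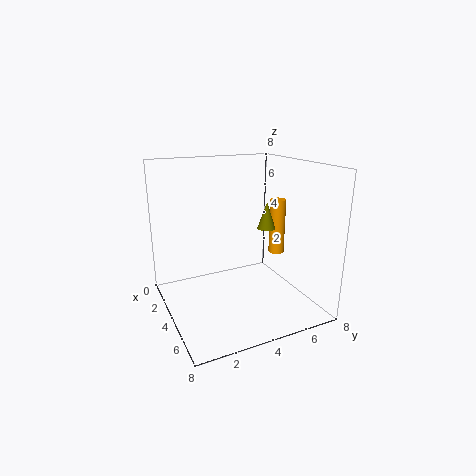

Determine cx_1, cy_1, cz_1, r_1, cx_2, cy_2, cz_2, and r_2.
cx_1 = 2.5; cy_1 = 7.5; cz_1 = 2; r_1 = 0.5; cx_2 = 4.5; cy_2 = 5.5; cz_2 = 4.5; r_2 = 0.5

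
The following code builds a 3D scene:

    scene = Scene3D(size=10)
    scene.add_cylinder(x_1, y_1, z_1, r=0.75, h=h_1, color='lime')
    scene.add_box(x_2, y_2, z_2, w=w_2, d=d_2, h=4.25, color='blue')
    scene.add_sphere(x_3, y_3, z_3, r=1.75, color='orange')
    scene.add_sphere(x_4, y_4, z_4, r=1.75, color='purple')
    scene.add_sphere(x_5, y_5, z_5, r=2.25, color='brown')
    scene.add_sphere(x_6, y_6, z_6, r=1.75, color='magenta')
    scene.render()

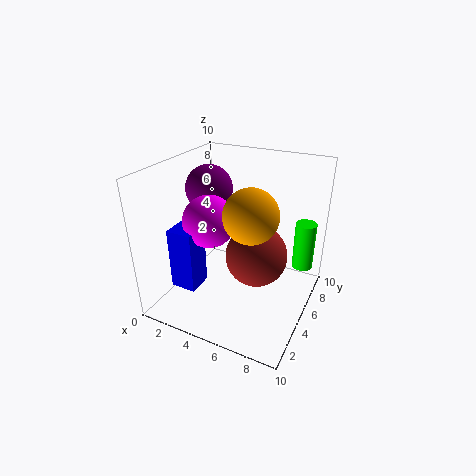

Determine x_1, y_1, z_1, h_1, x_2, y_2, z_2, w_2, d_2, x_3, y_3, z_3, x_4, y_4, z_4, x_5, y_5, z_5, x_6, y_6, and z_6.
x_1 = 9, y_1 = 7.75, z_1 = 2.25, h_1 = 3.5, x_2 = 1.5, y_2 = 1.75, z_2 = 2, w_2 = 1.75, d_2 = 1.75, x_3 = 6.5, y_3 = 3.75, z_3 = 7.5, x_4 = 1.75, y_4 = 6.75, z_4 = 7.5, x_5 = 6, y_5 = 6, z_5 = 3.25, x_6 = 3.5, y_6 = 3.75, z_6 = 6.5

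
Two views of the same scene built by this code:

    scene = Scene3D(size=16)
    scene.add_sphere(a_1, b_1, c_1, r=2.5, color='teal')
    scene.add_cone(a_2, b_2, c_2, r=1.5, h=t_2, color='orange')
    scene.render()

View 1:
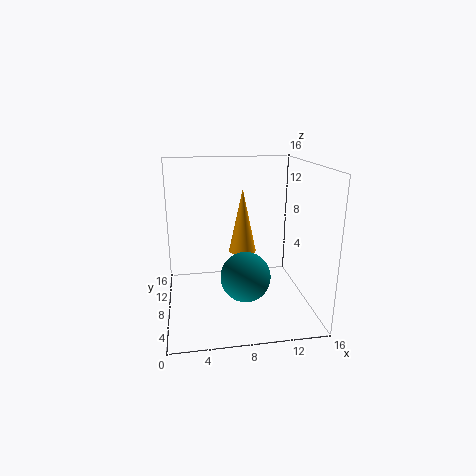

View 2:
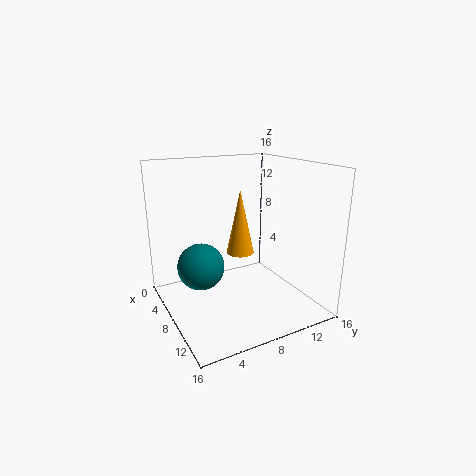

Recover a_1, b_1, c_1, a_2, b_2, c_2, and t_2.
a_1 = 8
b_1 = 3.5
c_1 = 5.5
a_2 = 8.5
b_2 = 8
c_2 = 6.5
t_2 = 7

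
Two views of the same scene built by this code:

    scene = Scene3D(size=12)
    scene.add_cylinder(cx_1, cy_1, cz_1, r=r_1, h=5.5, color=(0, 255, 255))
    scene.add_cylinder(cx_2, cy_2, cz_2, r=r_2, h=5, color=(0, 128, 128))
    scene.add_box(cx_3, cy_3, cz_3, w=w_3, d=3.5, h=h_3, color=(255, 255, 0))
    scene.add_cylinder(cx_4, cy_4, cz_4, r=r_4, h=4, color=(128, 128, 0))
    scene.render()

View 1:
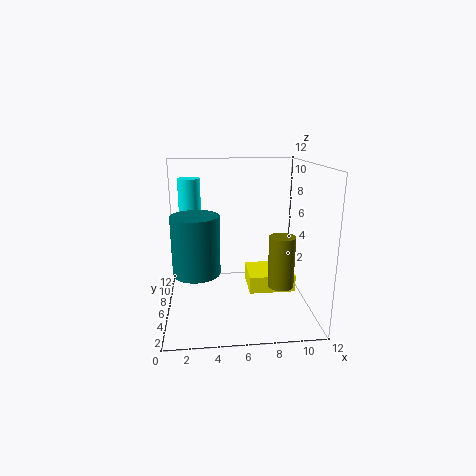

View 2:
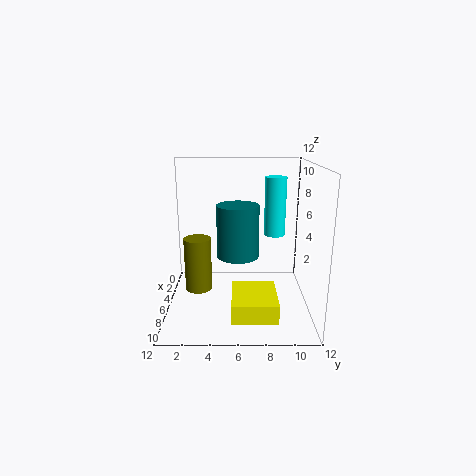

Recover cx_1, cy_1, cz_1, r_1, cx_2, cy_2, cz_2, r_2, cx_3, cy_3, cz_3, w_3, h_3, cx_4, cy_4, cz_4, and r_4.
cx_1 = 2
cy_1 = 9.5
cz_1 = 5
r_1 = 1
cx_2 = 2.5
cy_2 = 6
cz_2 = 3
r_2 = 2
cx_3 = 7
cy_3 = 5.5
cz_3 = 1
w_3 = 4
h_3 = 1.5
cx_4 = 9
cy_4 = 3
cz_4 = 3
r_4 = 1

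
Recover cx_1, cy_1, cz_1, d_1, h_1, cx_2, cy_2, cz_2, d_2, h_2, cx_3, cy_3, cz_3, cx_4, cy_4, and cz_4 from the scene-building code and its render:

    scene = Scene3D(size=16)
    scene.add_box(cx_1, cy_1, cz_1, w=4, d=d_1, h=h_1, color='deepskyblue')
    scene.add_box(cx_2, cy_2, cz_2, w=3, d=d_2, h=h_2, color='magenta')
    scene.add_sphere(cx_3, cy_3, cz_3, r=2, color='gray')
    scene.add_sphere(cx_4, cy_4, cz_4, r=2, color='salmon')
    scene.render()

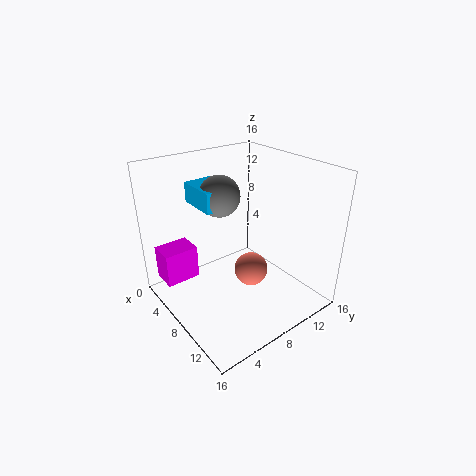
cx_1 = 6
cy_1 = 3
cz_1 = 13
d_1 = 3
h_1 = 2
cx_2 = 1
cy_2 = 1
cz_2 = 2
d_2 = 4
h_2 = 4
cx_3 = 9
cy_3 = 5
cz_3 = 14
cx_4 = 8
cy_4 = 10
cz_4 = 3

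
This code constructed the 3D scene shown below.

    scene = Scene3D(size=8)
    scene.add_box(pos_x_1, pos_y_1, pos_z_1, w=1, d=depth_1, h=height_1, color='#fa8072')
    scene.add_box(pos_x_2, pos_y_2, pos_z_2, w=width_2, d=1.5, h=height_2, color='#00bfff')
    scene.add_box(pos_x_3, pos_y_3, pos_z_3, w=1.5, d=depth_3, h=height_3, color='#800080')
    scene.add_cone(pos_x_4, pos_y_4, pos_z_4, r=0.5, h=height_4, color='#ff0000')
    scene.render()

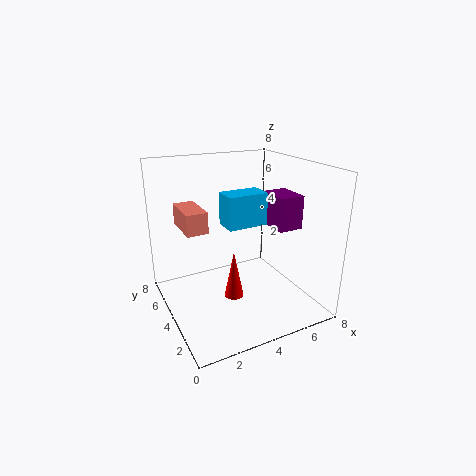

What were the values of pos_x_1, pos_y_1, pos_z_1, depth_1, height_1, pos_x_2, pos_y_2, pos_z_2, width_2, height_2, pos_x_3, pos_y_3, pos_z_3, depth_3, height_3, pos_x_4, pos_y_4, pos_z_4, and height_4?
pos_x_1 = 0.5, pos_y_1 = 2, pos_z_1 = 5.5, depth_1 = 2, height_1 = 1, pos_x_2 = 4, pos_y_2 = 5, pos_z_2 = 4, width_2 = 2.5, height_2 = 2, pos_x_3 = 6.5, pos_y_3 = 3.5, pos_z_3 = 4, depth_3 = 2, height_3 = 2, pos_x_4 = 3, pos_y_4 = 2.5, pos_z_4 = 1.5, height_4 = 2.5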